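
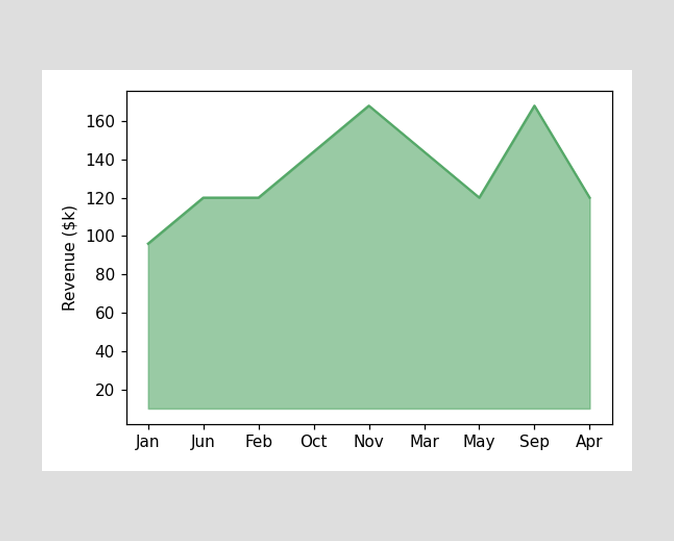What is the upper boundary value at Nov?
$168k

At Nov the upper boundary is at $168k.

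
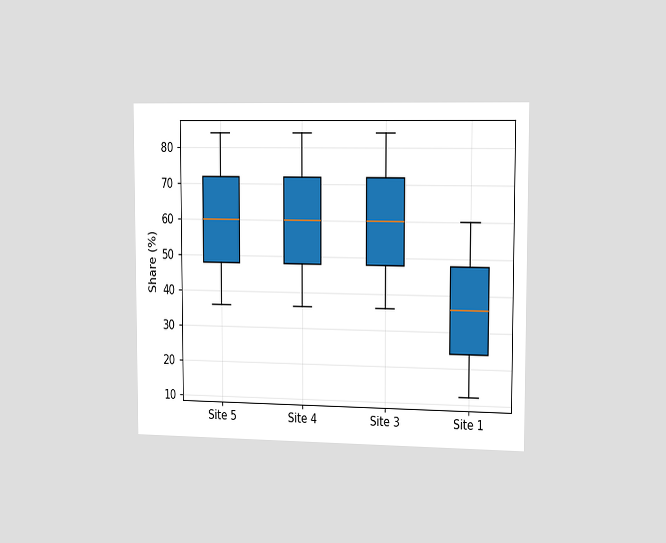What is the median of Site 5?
60%

The chart is viewed slightly from the right. The median line in the Site 5 box sits at 60%.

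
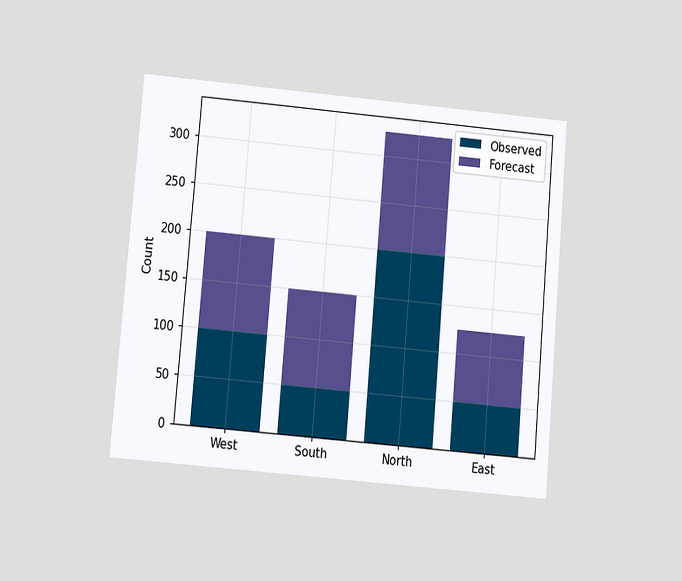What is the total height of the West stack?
200

The chart is tilted about 5° clockwise and viewed at a slight angle. The West stack's top reaches 200 on the y-axis.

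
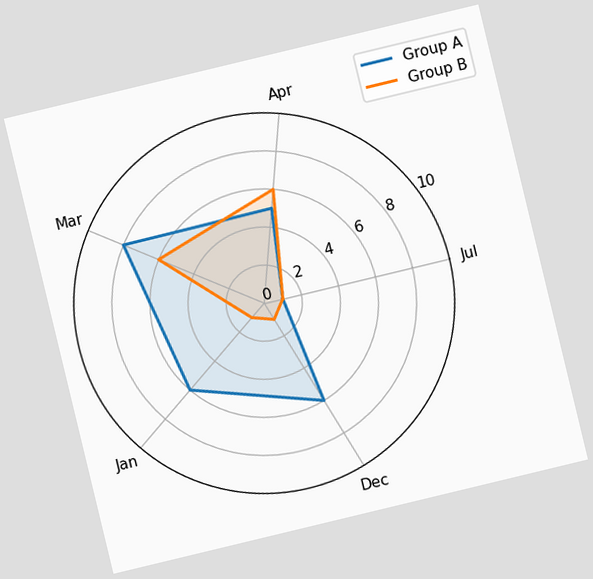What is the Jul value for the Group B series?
The chart is tilted about 14° counter-clockwise. On the Jul axis, Group B reaches 1.

1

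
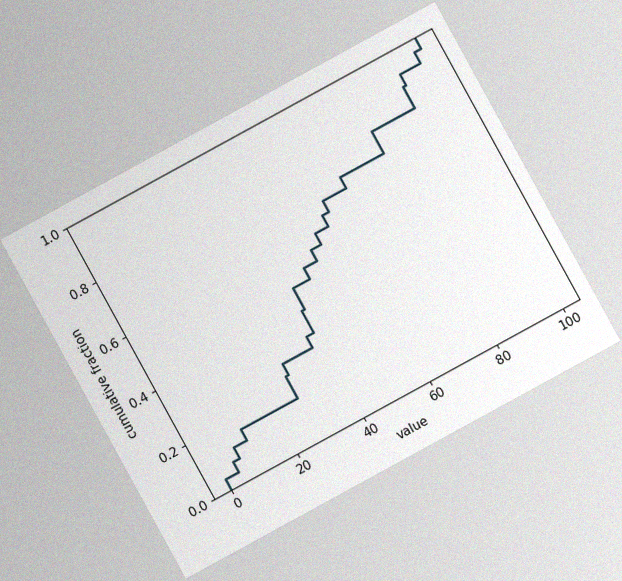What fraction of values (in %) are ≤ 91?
The chart is tilted about 29° counter-clockwise, with some photo noise. At x=91 the ECDF step is at 88%.

88%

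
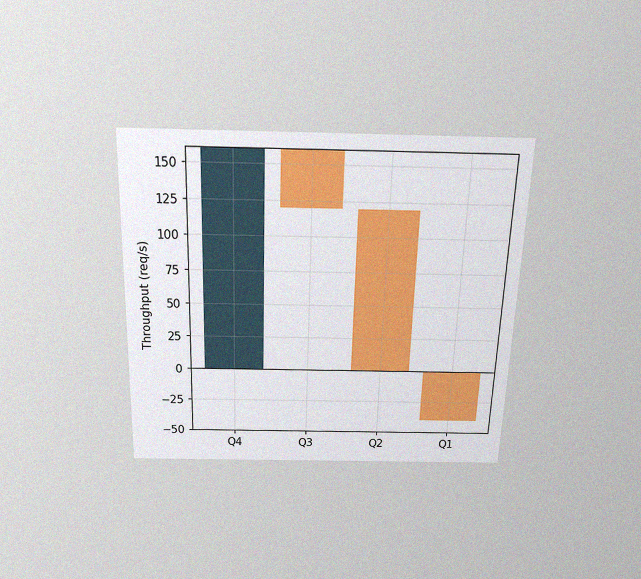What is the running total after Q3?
120req/s

The chart is viewed slightly from above, with some photo noise. After Q3 the running total reaches 120req/s.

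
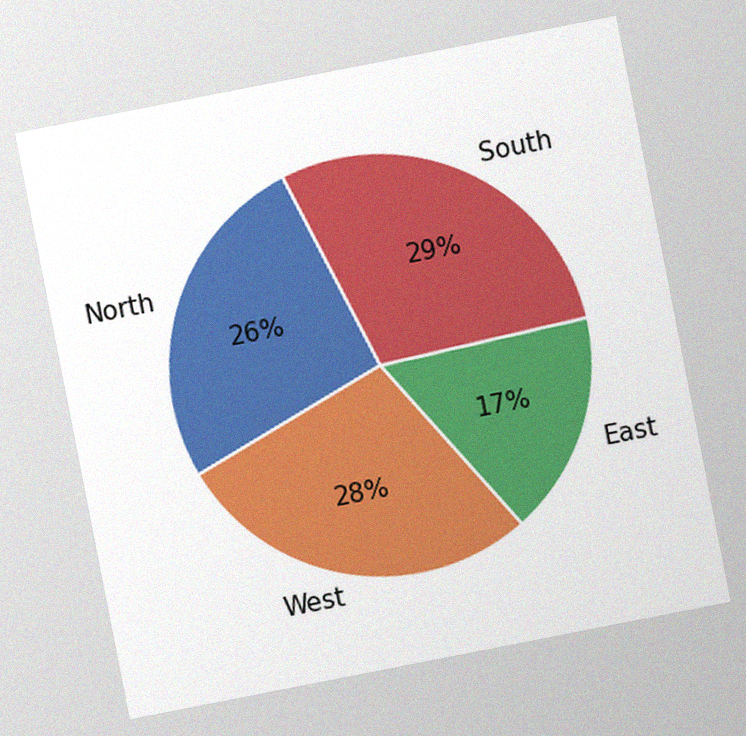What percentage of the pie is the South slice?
The chart is tilted about 11° counter-clockwise, with some photo noise. The South slice takes up 29% of the pie.

29%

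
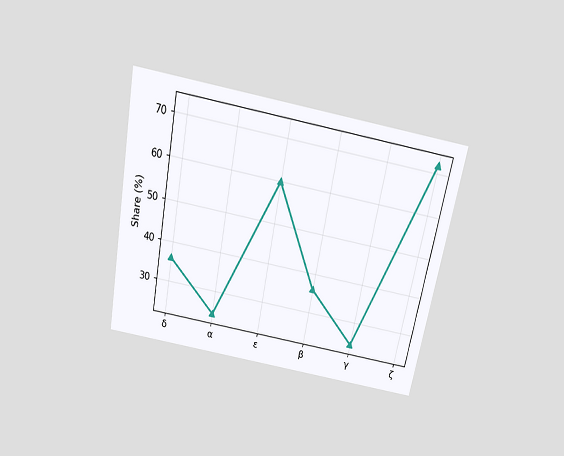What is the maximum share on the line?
72%

The chart is tilted about 11° clockwise and viewed slightly from above. The highest point is at ζ, and reading across to the y-axis gives 72%.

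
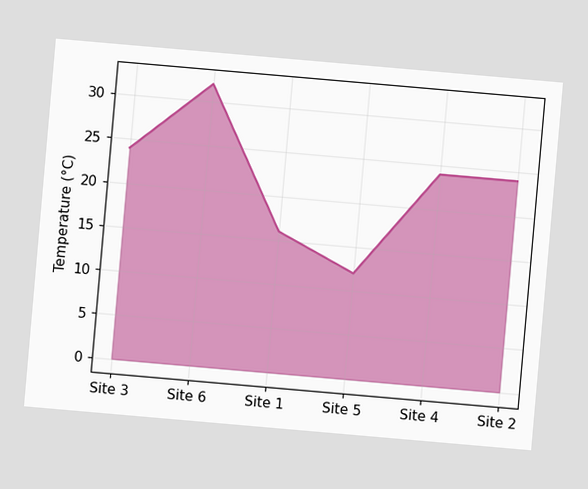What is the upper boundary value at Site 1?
The chart is tilted about 5° clockwise. At Site 1 the upper boundary is at 16°C.

16°C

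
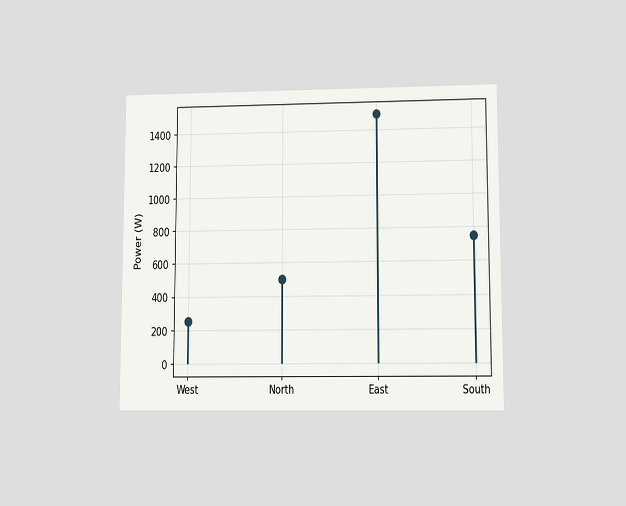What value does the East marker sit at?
1500W

The chart is viewed at a slight angle. The East marker sits at 1500W.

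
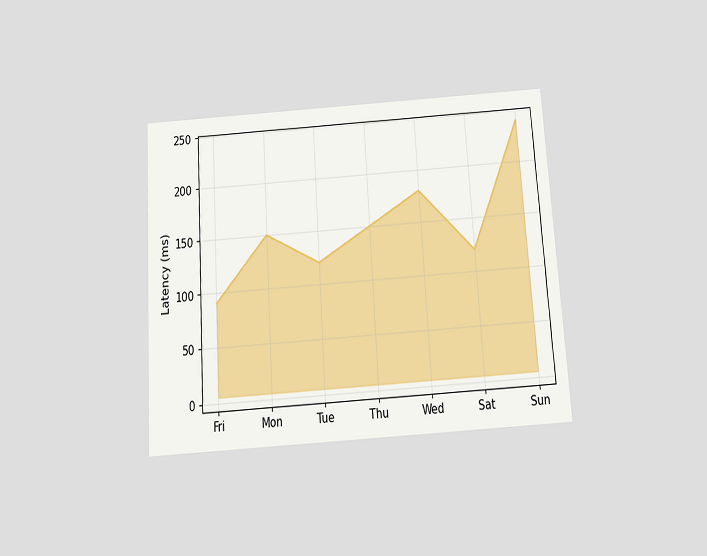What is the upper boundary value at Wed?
180ms

The chart is tilted about 4° counter-clockwise and viewed slightly from below. At Wed the upper boundary is at 180ms.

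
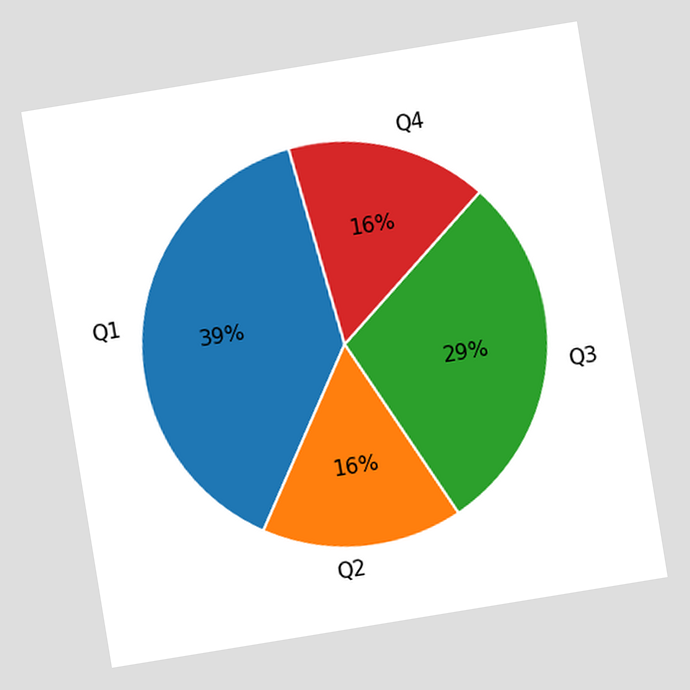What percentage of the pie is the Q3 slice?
29%

The chart is tilted about 9° counter-clockwise. The Q3 slice takes up 29% of the pie.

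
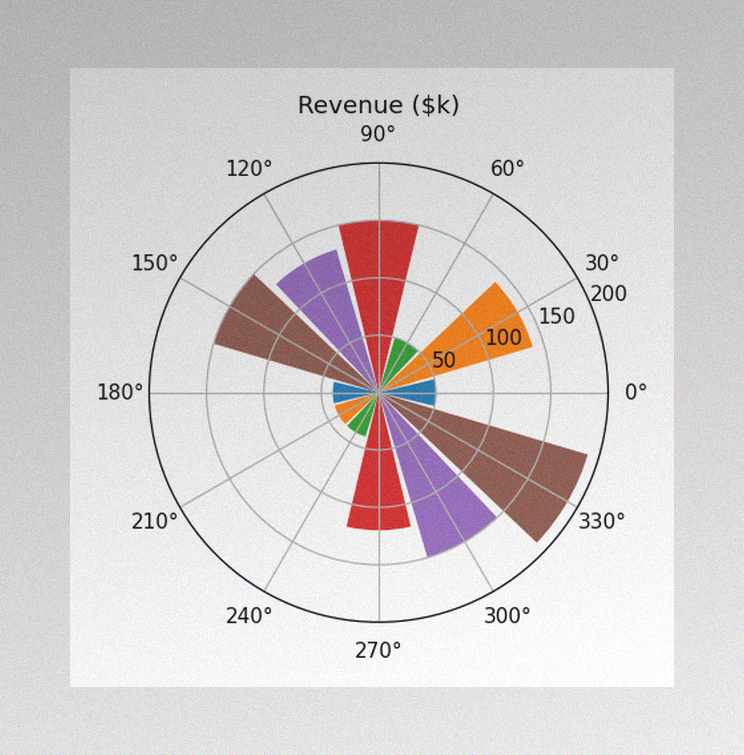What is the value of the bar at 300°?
$150k

The image has some photo noise and uneven lighting. The bar at 300° reaches $150k on the radial axis.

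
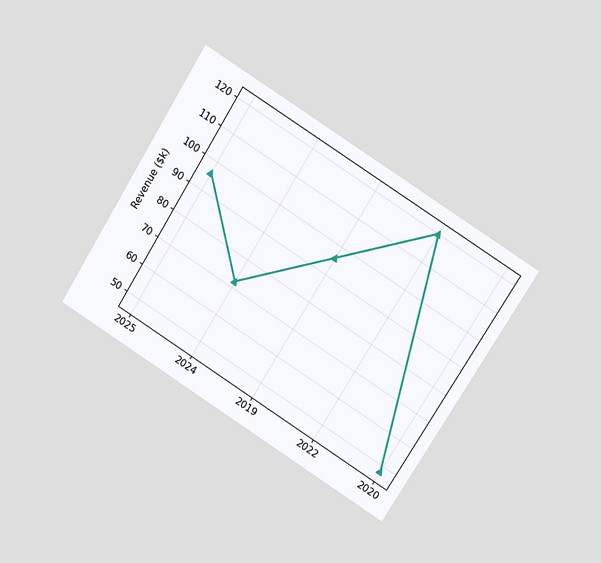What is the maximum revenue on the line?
The chart is tilted about 32° clockwise and viewed at a slight angle. The highest point is at 2022, and reading across to the y-axis gives $120k.

$120k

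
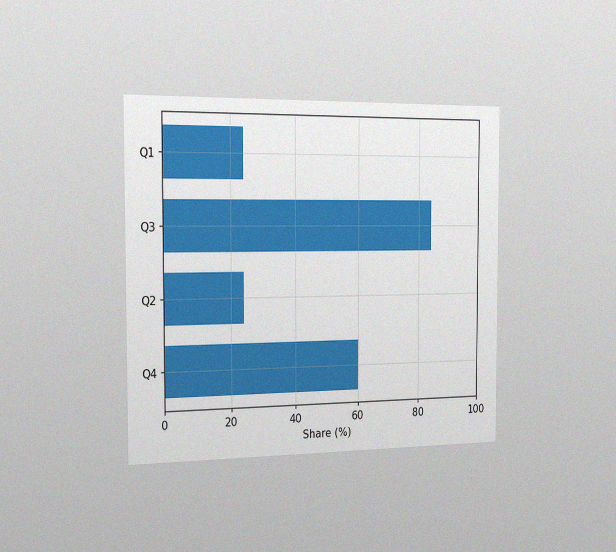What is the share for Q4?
The chart is viewed slightly from the left, with some photo noise. Reading along the chart's x-axis, the Q4 bar reaches 60%.

60%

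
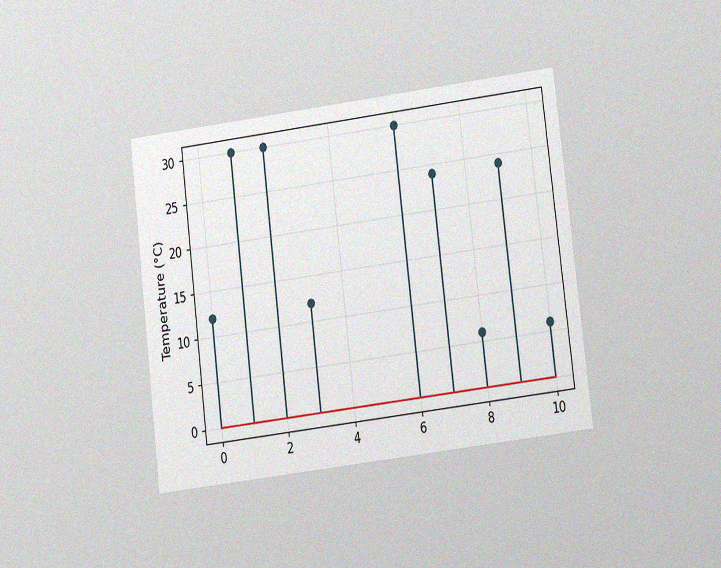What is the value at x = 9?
The chart is tilted about 7° counter-clockwise and viewed at a slight angle, with some photo noise. The stem at x=9 reaches 24°C.

24°C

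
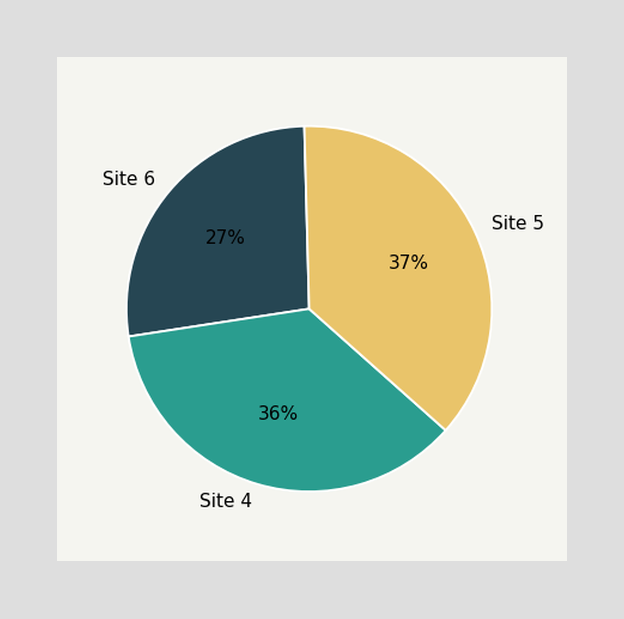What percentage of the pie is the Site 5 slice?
37%

The Site 5 slice takes up 37% of the pie.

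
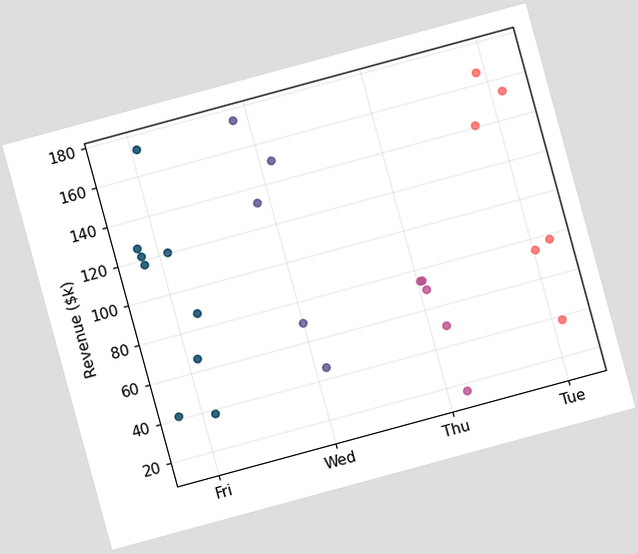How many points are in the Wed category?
The chart is tilted about 15° counter-clockwise. Counting the markers in the Wed column gives 5.

5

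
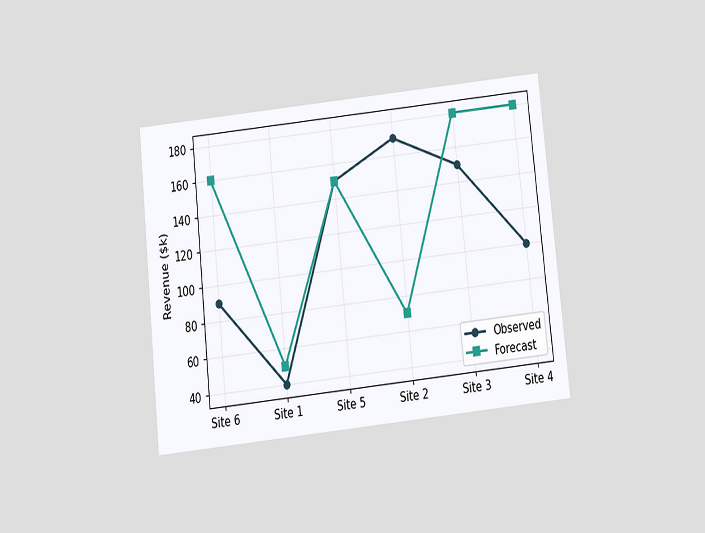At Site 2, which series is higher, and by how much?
The chart is tilted about 6° counter-clockwise and viewed slightly from below. At Site 2, Observed sits above the other line by $100k.

Observed, by $100k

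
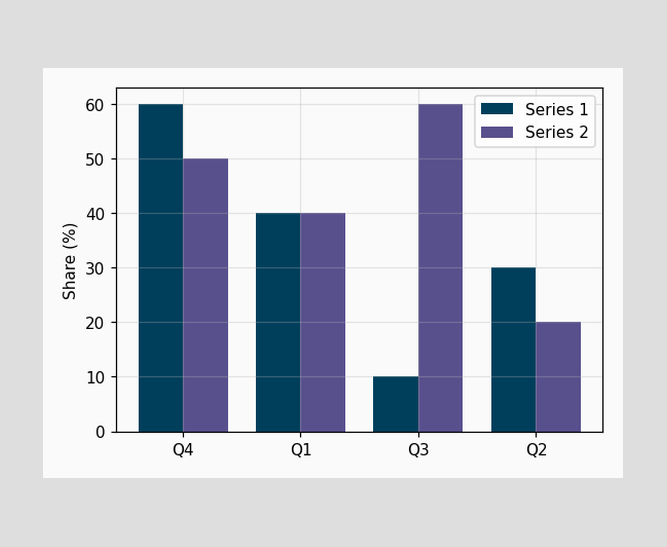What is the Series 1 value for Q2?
The Series 1 bar at Q2 reaches 30% on the y-axis.

30%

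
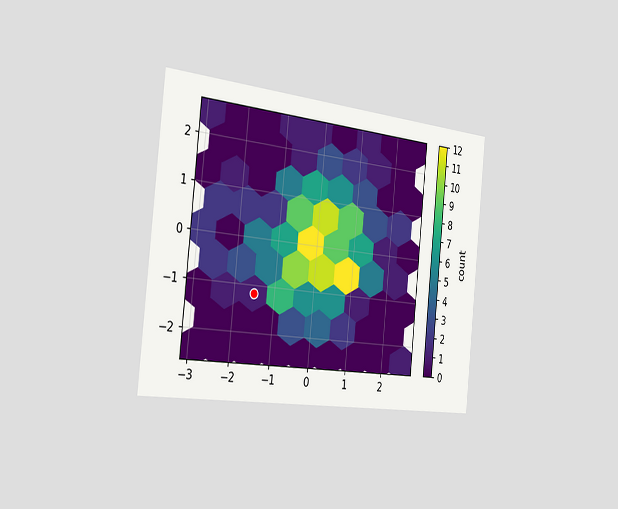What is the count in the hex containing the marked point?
1

The chart is tilted about 6° clockwise and viewed slightly from the left. The marked hex reads 1 on the colorbar.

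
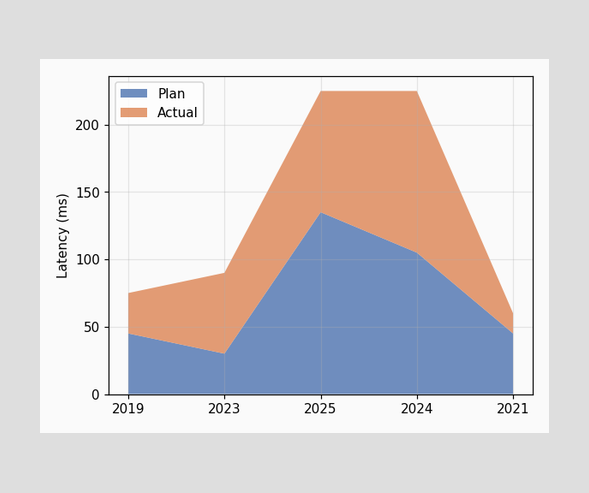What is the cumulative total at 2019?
75ms

The stacked total at 2019 reaches 75ms.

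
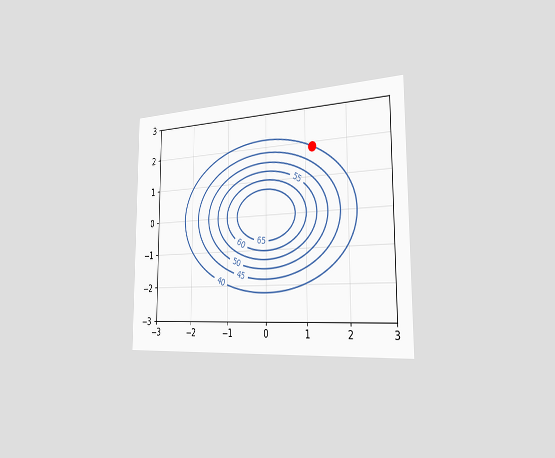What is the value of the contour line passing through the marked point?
40

The chart is viewed slightly from the right. The marked point sits on the contour labelled 40.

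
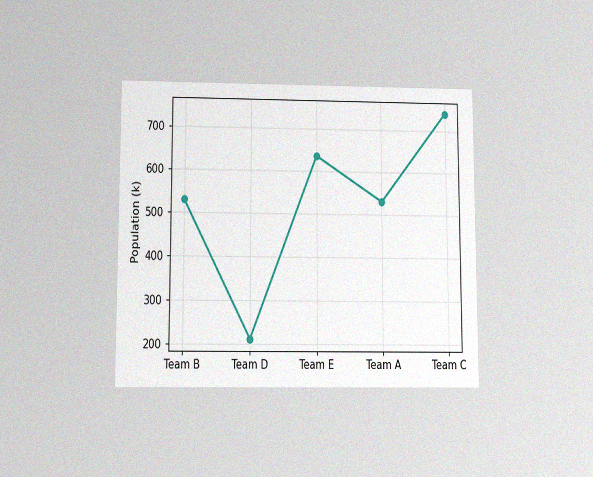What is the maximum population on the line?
The chart is viewed slightly from below, with some photo noise. The highest point is at Team C, and reading across to the y-axis gives 742k.

742k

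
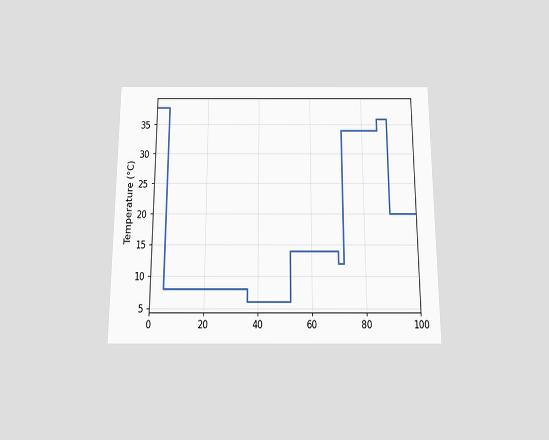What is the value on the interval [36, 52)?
6°C

The chart is viewed slightly from below. On [36, 52) the step sits at 6°C.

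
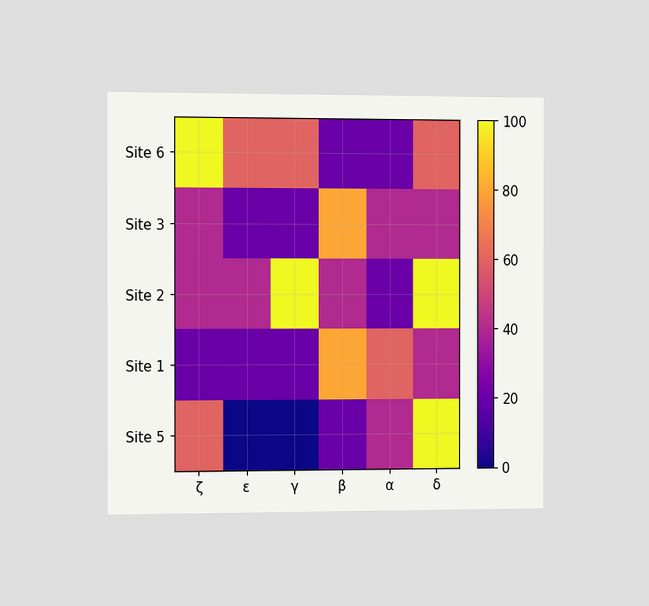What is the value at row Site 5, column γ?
The chart is viewed slightly from the left. Matching cell (Site 5, γ) against the colorbar gives 0.

0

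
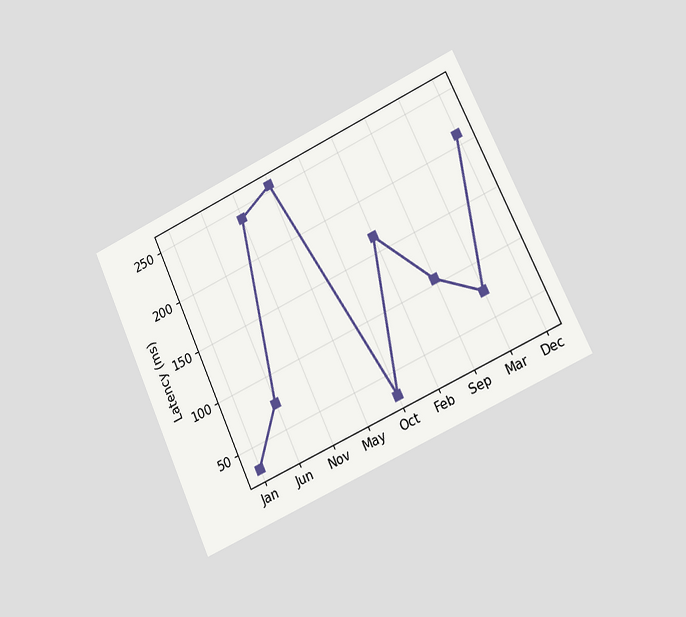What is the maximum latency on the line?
The chart is tilted about 25° counter-clockwise and viewed slightly from the right. The highest point is at May, and reading across to the y-axis gives 255ms.

255ms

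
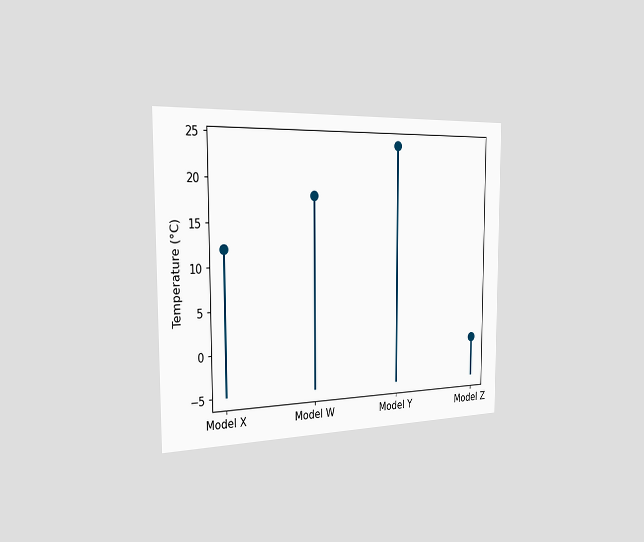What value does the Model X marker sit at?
12°C

The chart is viewed slightly from the left. The Model X marker sits at 12°C.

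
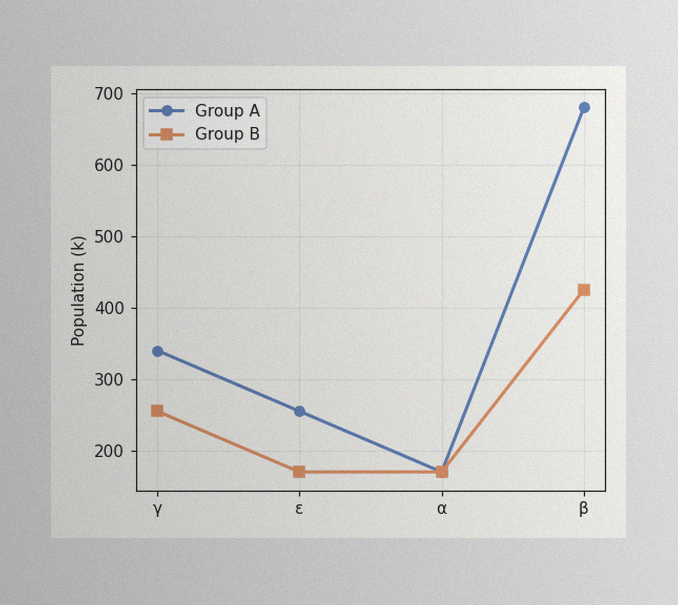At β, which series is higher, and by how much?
Group A, by 255k

The image has some photo noise and uneven lighting. At β, Group A sits above the other line by 255k.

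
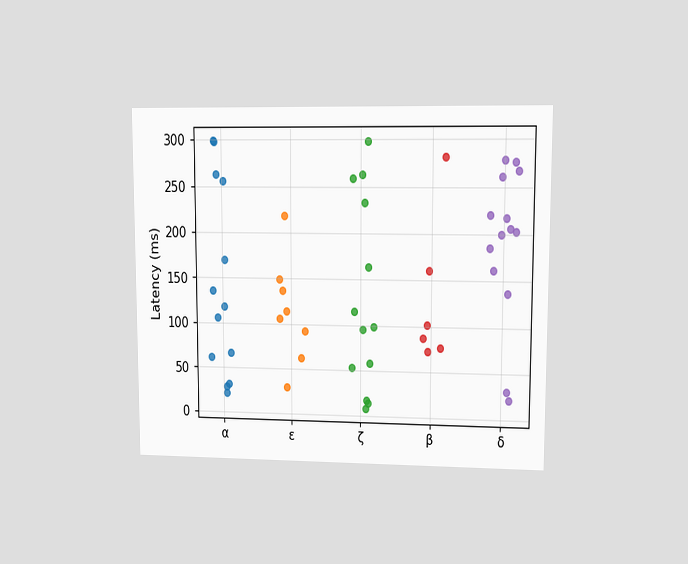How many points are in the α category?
The chart is viewed at a slight angle. Counting the markers in the α column gives 13.

13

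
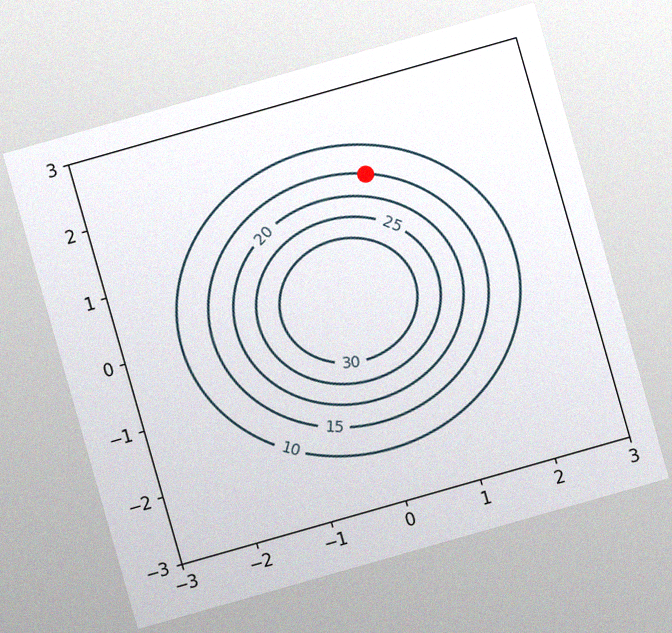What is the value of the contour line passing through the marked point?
The chart is tilted about 16° counter-clockwise, with some photo noise. The marked point sits on the contour labelled 15.

15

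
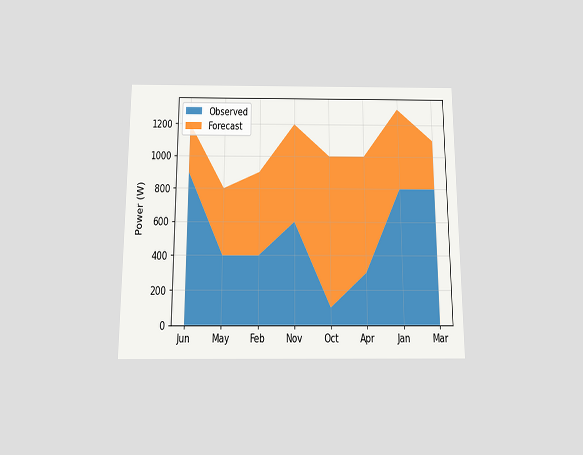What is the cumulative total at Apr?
The chart is viewed slightly from below. The stacked total at Apr reaches 1000W.

1000W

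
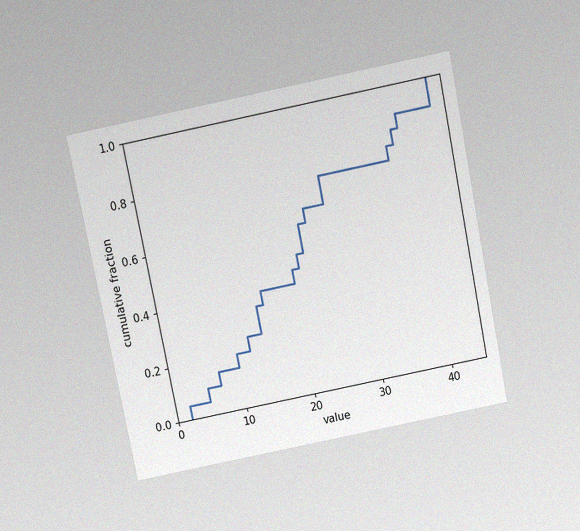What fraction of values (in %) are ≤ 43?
100%

The chart is tilted about 11° counter-clockwise and viewed slightly from above, with some photo noise. At x=43 the ECDF step is at 100%.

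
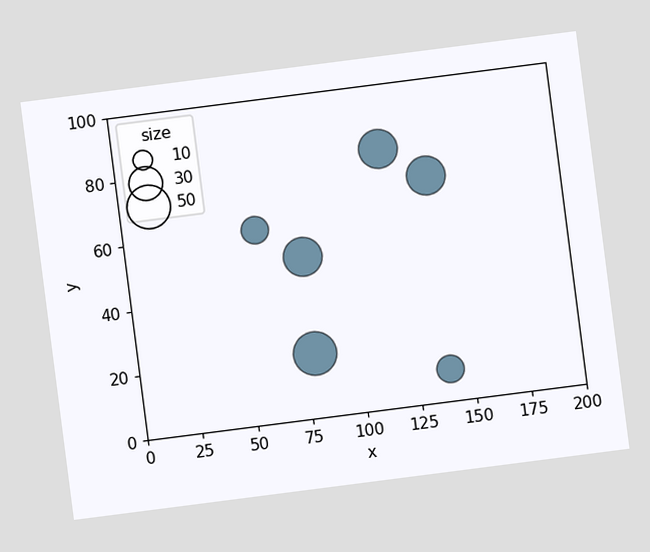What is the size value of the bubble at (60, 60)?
The chart is tilted about 7° counter-clockwise. Matching the bubble at (60, 60) against the size legend gives 20.

20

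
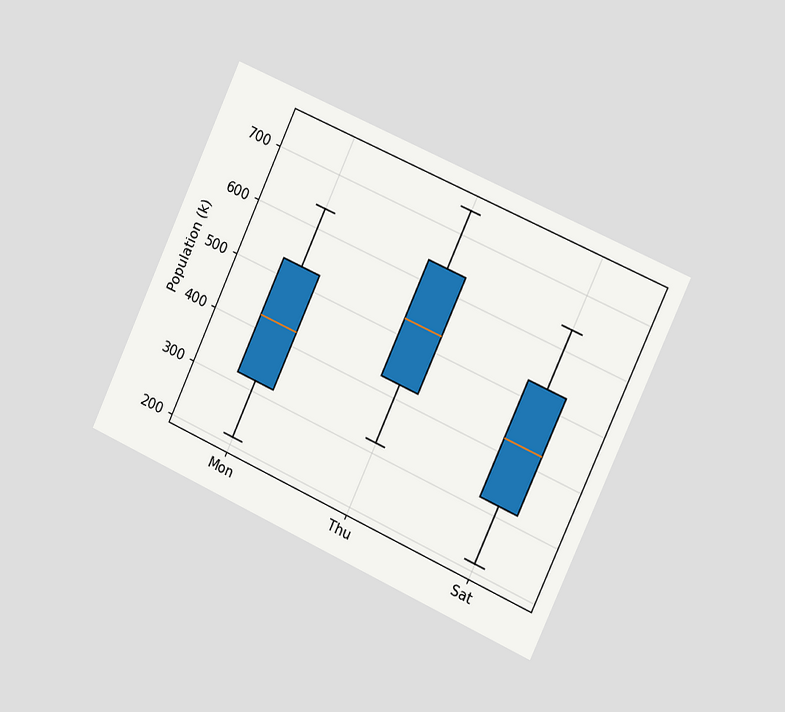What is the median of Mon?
The chart is tilted about 25° clockwise and viewed slightly from the right. The median line in the Mon box sits at 424k.

424k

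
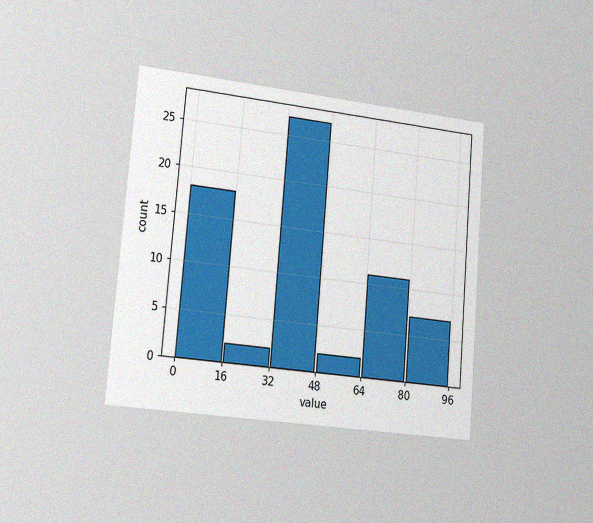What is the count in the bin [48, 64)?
2

The chart is tilted about 5° clockwise and viewed slightly from the left, with some photo noise. The [48, 64) bin has height 2.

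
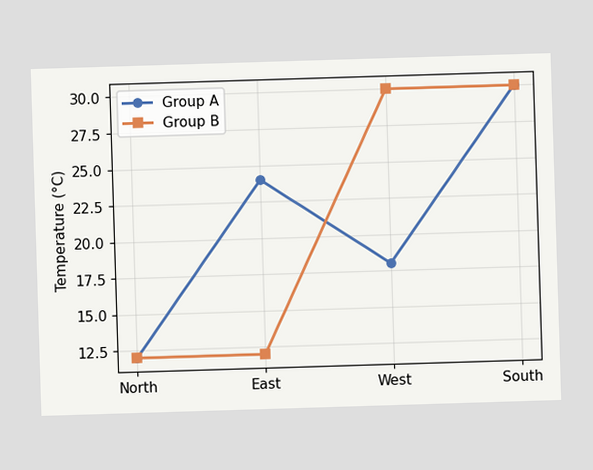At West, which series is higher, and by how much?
At West, Group B sits above the other line by 12°C.

Group B, by 12°C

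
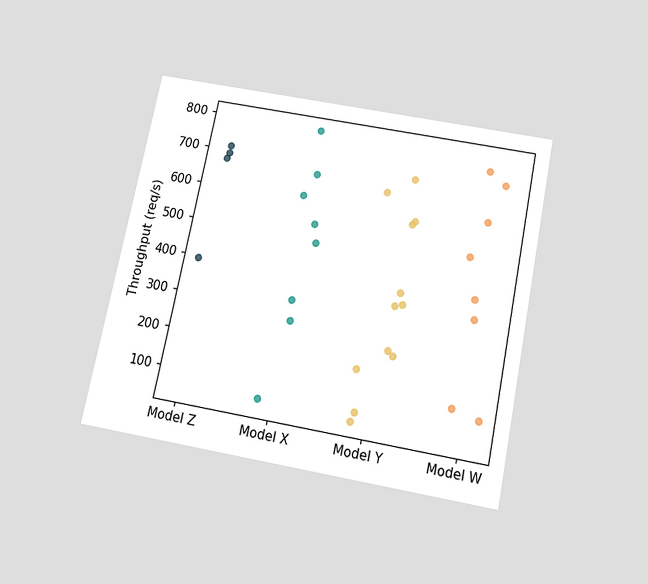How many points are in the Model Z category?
4

The chart is tilted about 12° clockwise and viewed slightly from below. Counting the markers in the Model Z column gives 4.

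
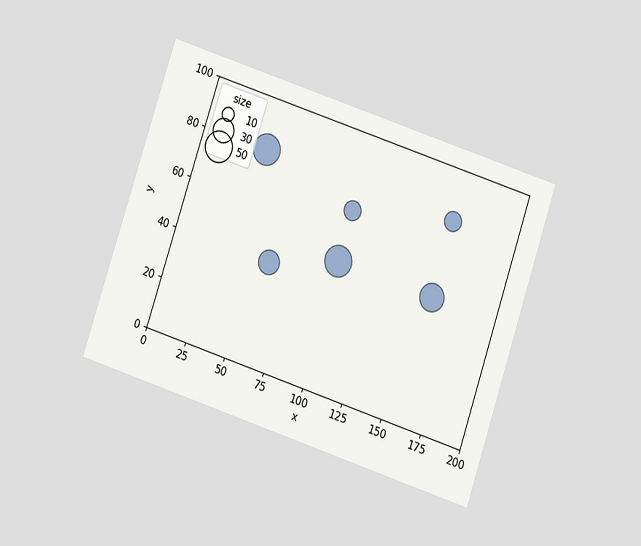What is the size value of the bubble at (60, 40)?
30

The chart is tilted about 18° clockwise and viewed at a slight angle. Matching the bubble at (60, 40) against the size legend gives 30.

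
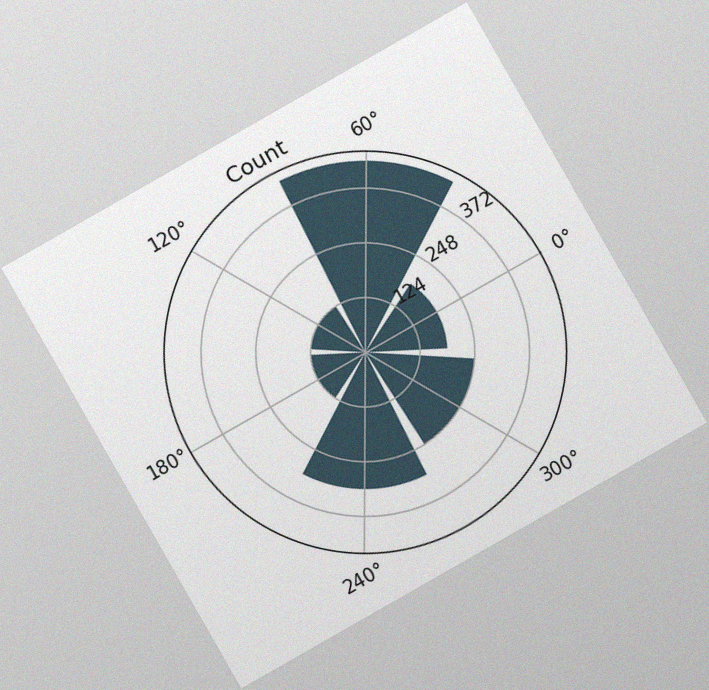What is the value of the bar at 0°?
The chart is tilted about 30° counter-clockwise, with some photo noise. The bar at 0° reaches 186 on the radial axis.

186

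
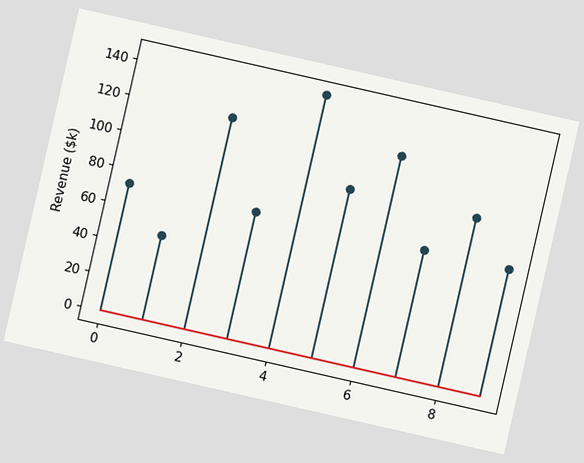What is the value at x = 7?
The chart is tilted about 13° clockwise. The stem at x=7 reaches $72k.

$72k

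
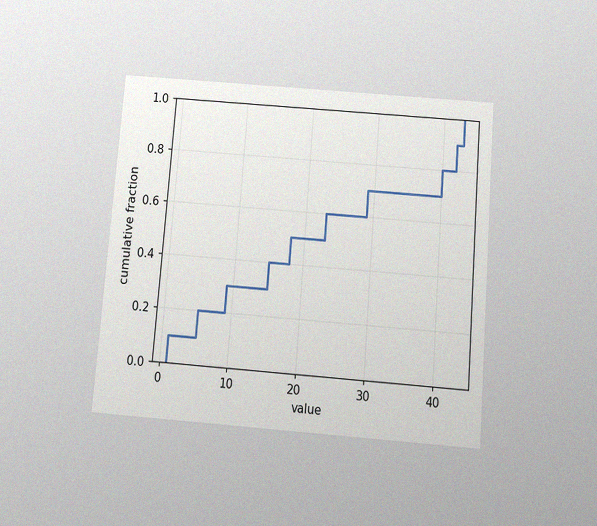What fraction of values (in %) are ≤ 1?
10%

The chart is tilted about 5° clockwise and viewed slightly from below, with some photo noise. At x=1 the ECDF step is at 10%.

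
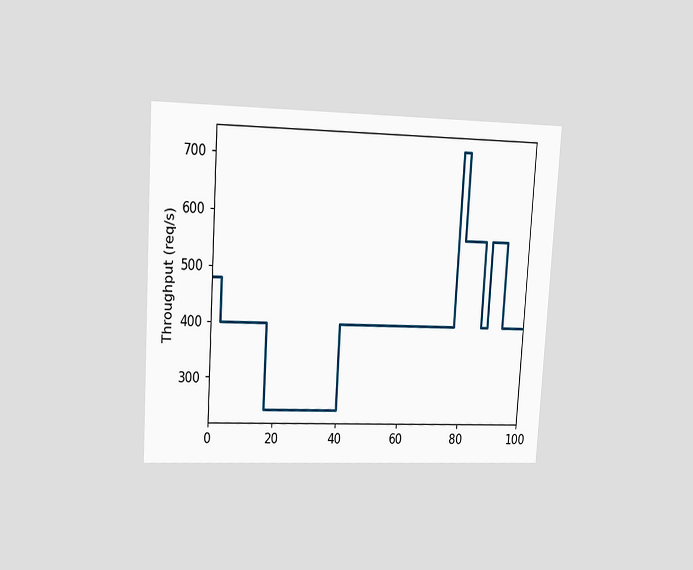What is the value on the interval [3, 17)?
400req/s

The chart is tilted about 4° clockwise and viewed at a slight angle. On [3, 17) the step sits at 400req/s.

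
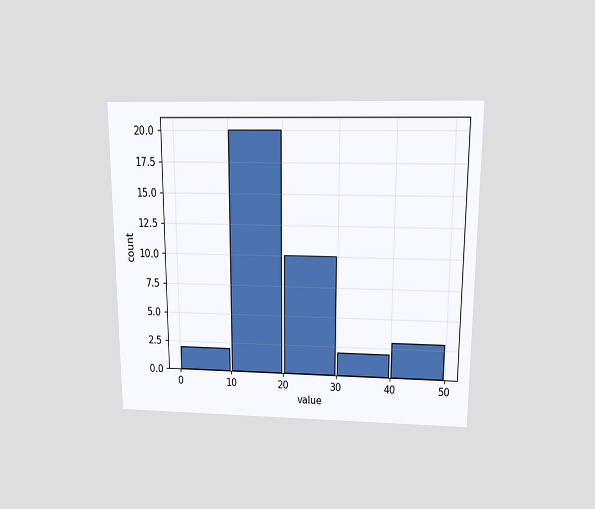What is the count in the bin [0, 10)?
The chart is viewed slightly from above. The [0, 10) bin has height 2.

2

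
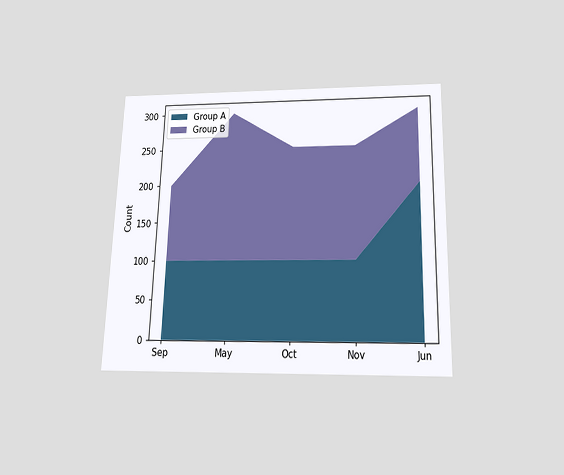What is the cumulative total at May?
300

The chart is viewed slightly from below. The stacked total at May reaches 300.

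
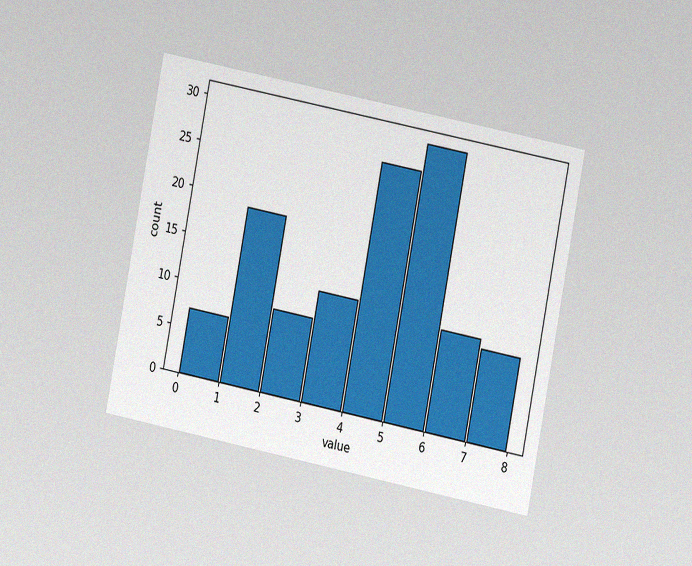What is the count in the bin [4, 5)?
The chart is tilted about 11° clockwise and viewed at a slight angle, with some photo noise. The [4, 5) bin has height 27.

27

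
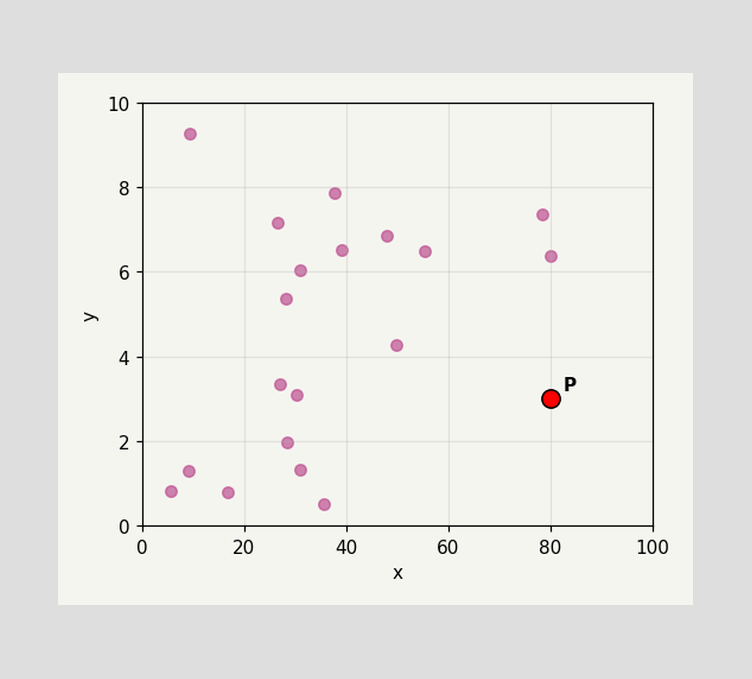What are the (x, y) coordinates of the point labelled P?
(80, 3)

Following the gridlines from P to each axis, P sits at (80, 3).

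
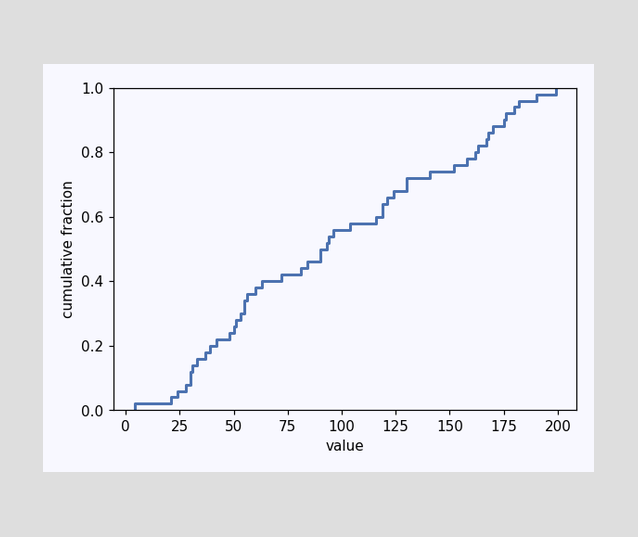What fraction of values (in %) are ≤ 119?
At x=119 the ECDF step is at 64%.

64%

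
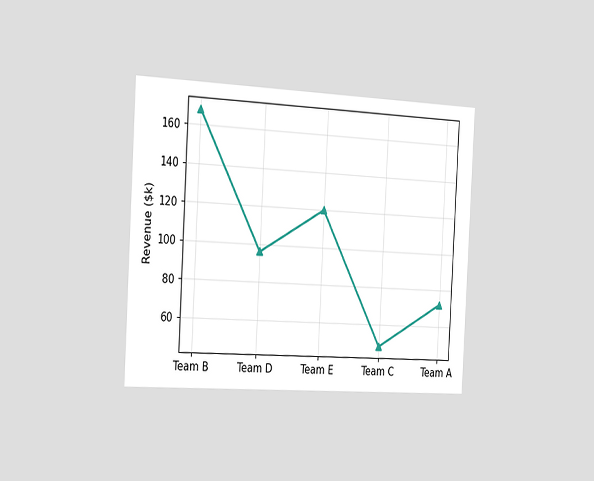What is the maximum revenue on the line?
$168k

The chart is tilted about 3° clockwise and viewed slightly from the left. The highest point is at Team B, and reading across to the y-axis gives $168k.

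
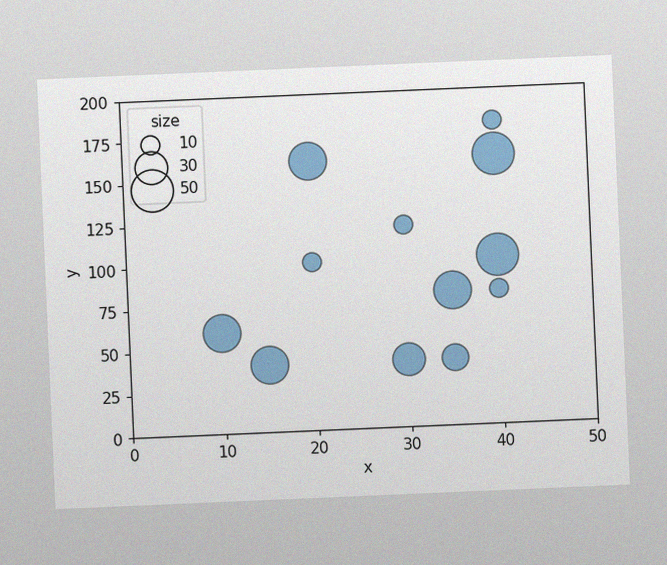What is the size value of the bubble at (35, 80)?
40

The chart is tilted about 2° counter-clockwise, with some photo noise. Matching the bubble at (35, 80) against the size legend gives 40.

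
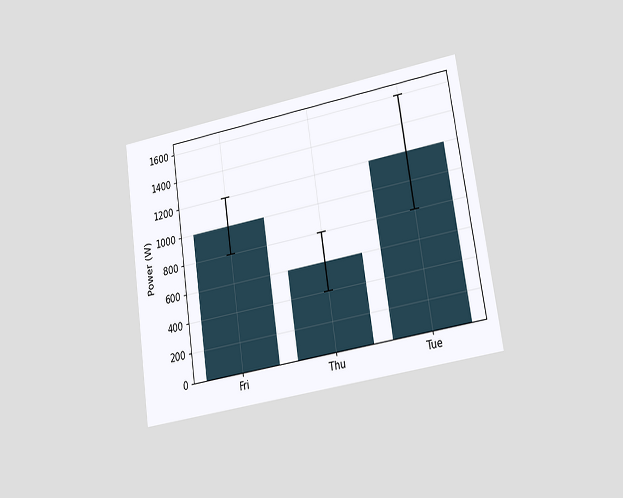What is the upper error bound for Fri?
The chart is tilted about 8° counter-clockwise and viewed at a slight angle. The Fri bar's upper whisker reaches 1200W.

1200W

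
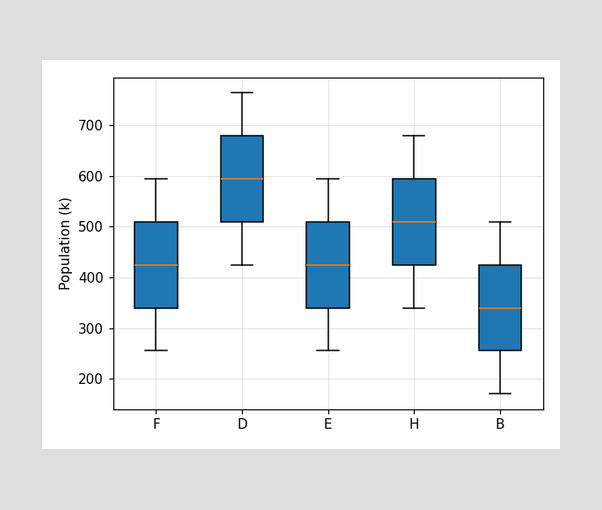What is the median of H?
510k

The median line in the H box sits at 510k.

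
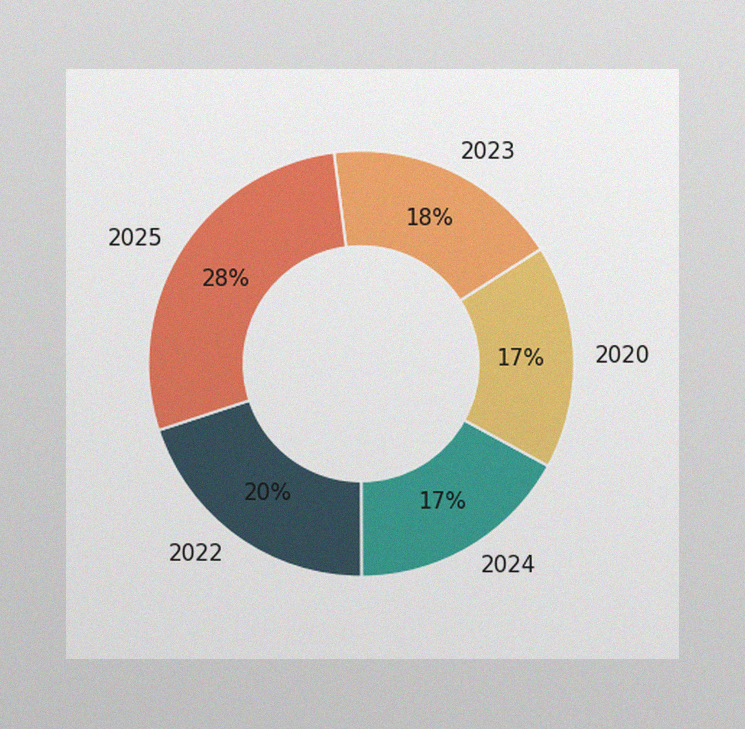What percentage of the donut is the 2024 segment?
The image has some photo noise and uneven lighting. The 2024 segment takes up 17% of the ring.

17%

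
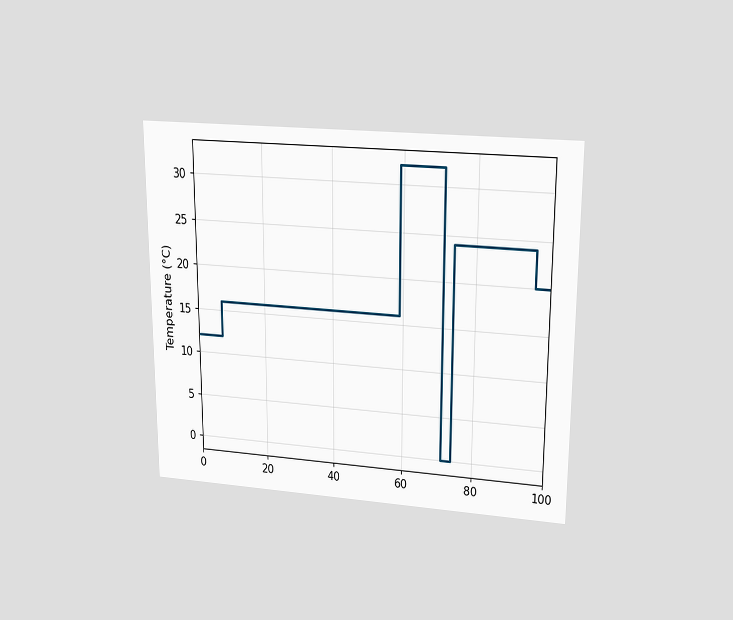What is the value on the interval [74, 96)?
The chart is viewed slightly from above. On [74, 96) the step sits at 24°C.

24°C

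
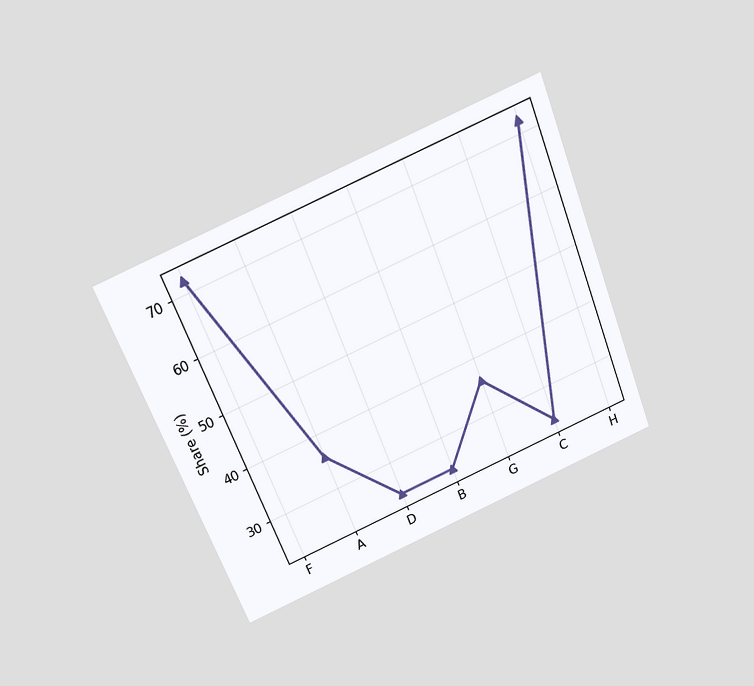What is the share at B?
24%

The chart is tilted about 22° counter-clockwise and viewed slightly from above. At B, the line is at 24%.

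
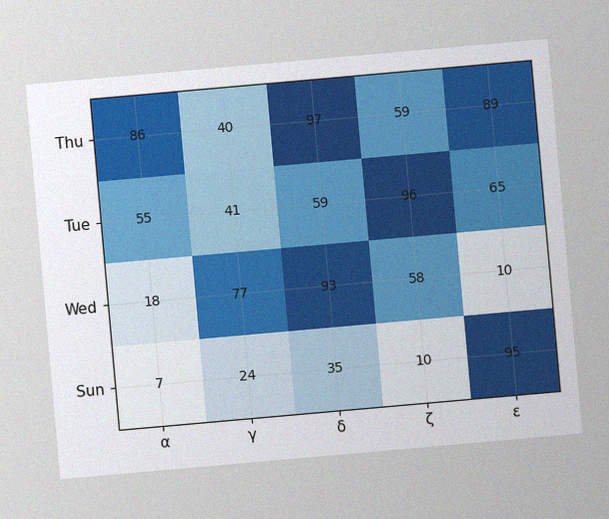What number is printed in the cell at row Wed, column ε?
10

The chart is tilted about 5° counter-clockwise, with some photo noise. The (Wed, ε) cell reads 10.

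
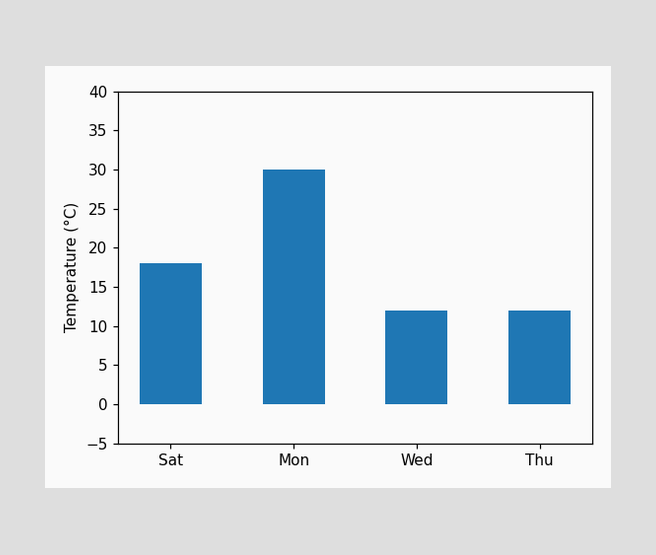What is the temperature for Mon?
30°C

Reading along the chart's y-axis, the Mon bar reaches 30°C.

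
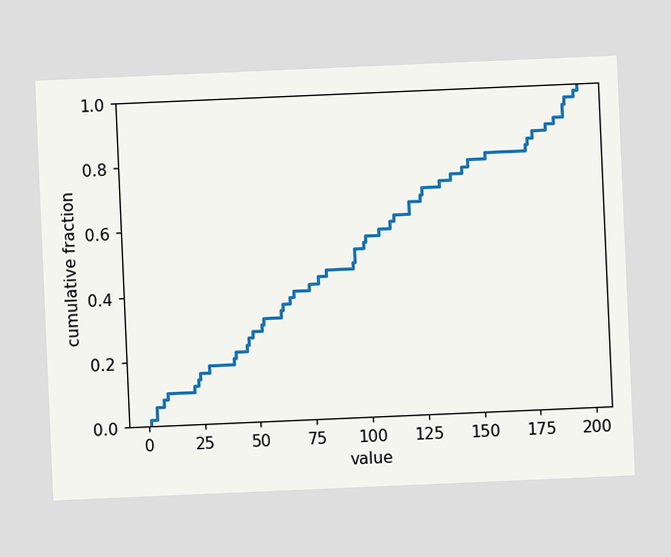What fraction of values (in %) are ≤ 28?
The chart is tilted about 2° counter-clockwise. At x=28 the ECDF step is at 18%.

18%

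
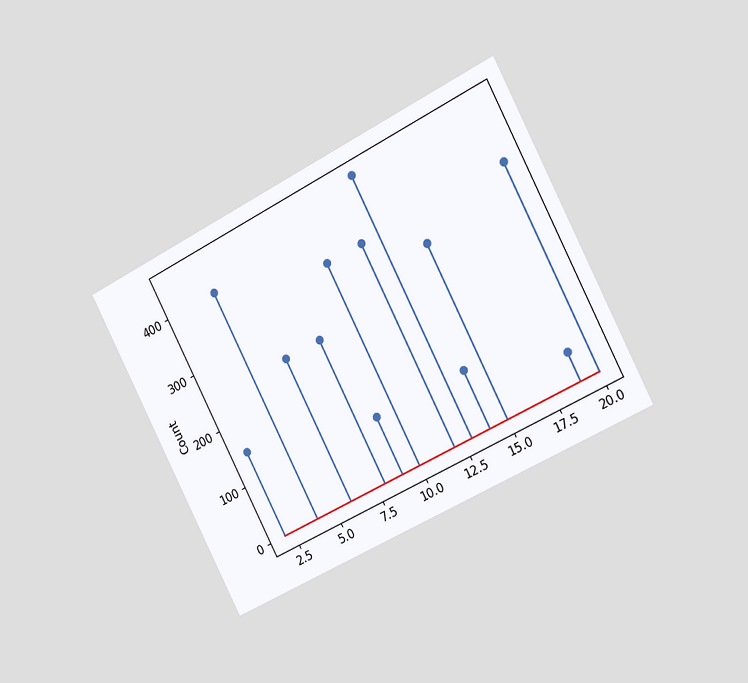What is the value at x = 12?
The chart is tilted about 27° counter-clockwise and viewed slightly from the right. The stem at x=12 reaches 350.

350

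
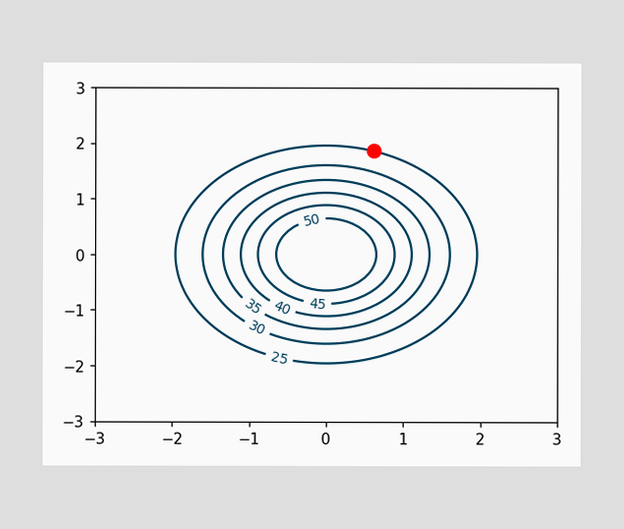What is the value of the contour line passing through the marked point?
25

The marked point sits on the contour labelled 25.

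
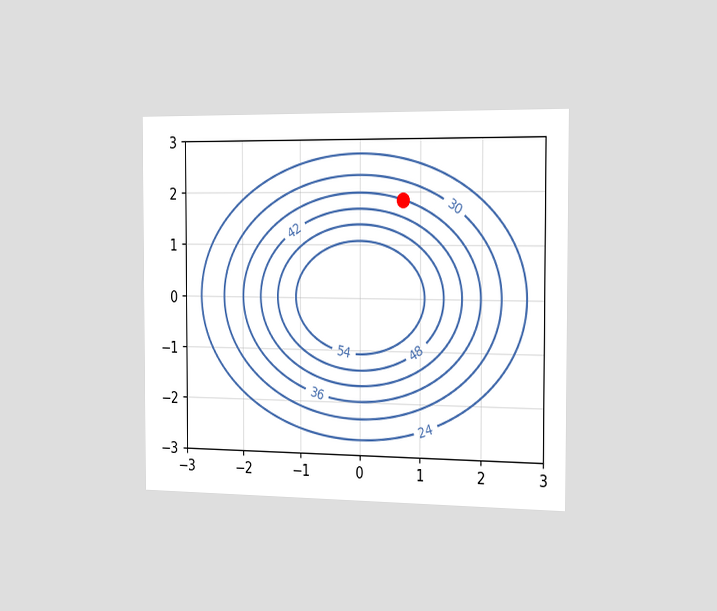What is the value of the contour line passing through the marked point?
36

The chart is viewed slightly from the right. The marked point sits on the contour labelled 36.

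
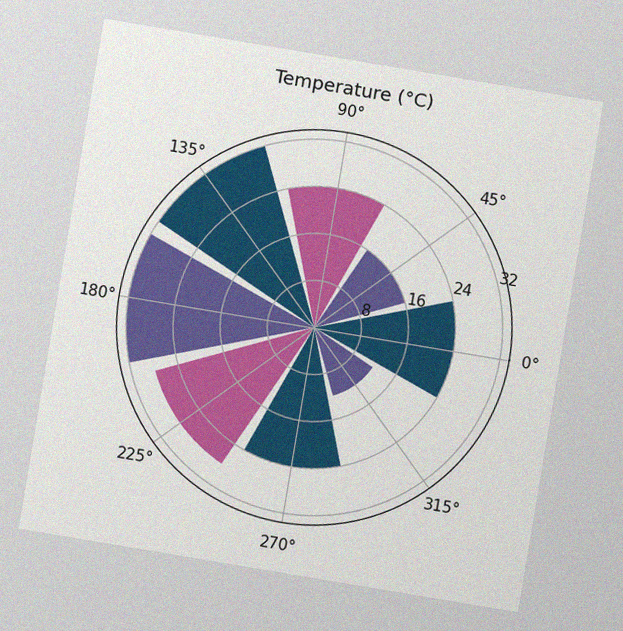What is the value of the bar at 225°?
28°C

The chart is tilted about 10° clockwise, with some photo noise. The bar at 225° reaches 28°C on the radial axis.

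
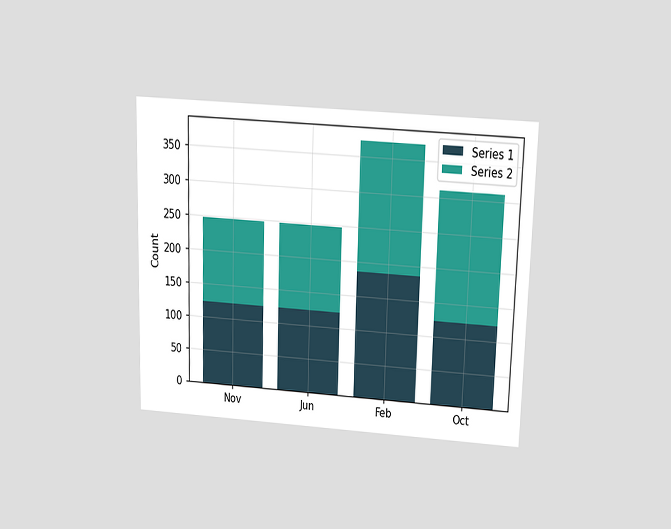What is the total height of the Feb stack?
372

The chart is viewed slightly from above. The Feb stack's top reaches 372 on the y-axis.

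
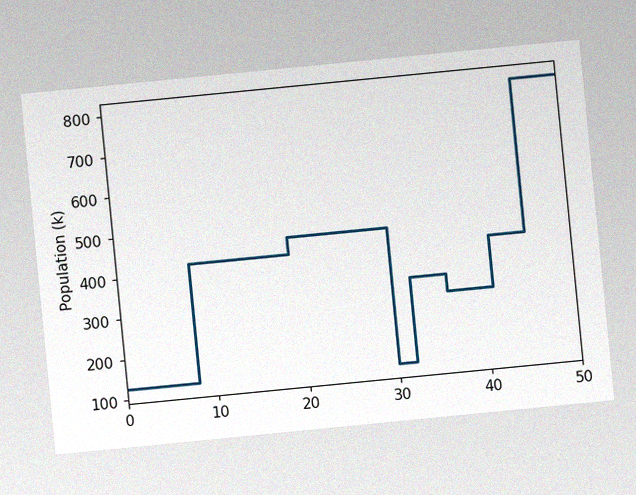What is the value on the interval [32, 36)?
The chart is tilted about 6° counter-clockwise, with some photo noise. On [32, 36) the step sits at 336k.

336k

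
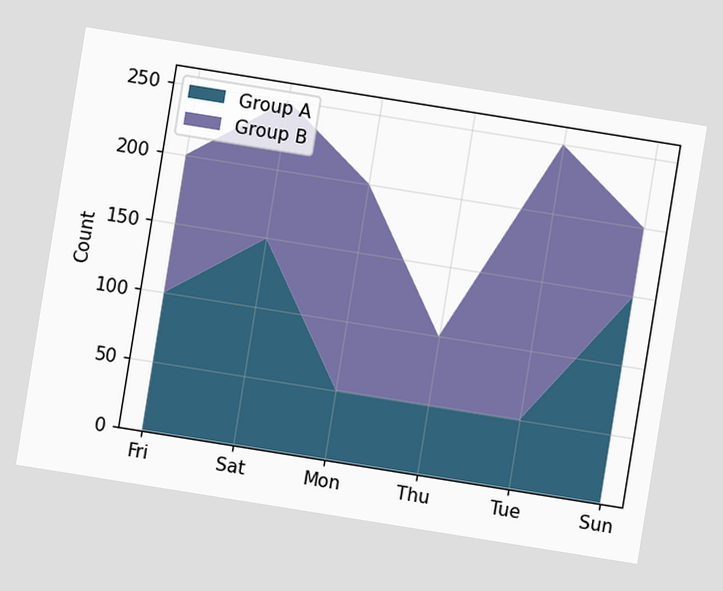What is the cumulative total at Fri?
The chart is tilted about 9° clockwise. The stacked total at Fri reaches 200.

200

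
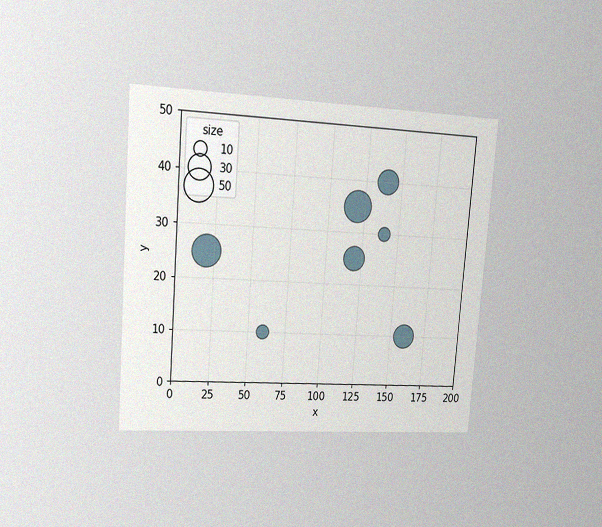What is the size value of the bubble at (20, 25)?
The chart is tilted about 4° clockwise and viewed at a slight angle, with some photo noise. Matching the bubble at (20, 25) against the size legend gives 50.

50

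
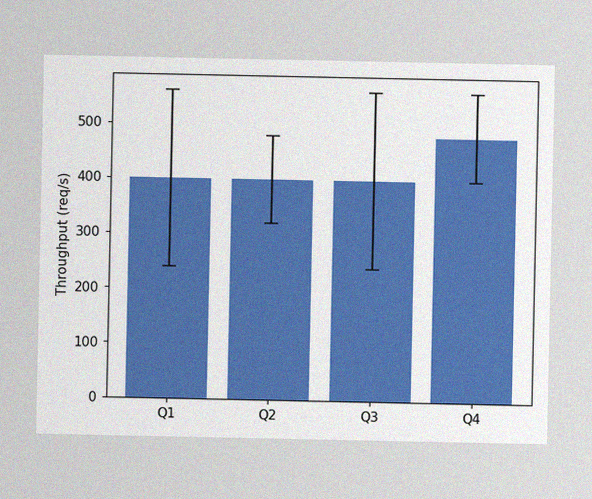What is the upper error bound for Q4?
The image has some photo noise and uneven lighting. The Q4 bar's upper whisker reaches 560req/s.

560req/s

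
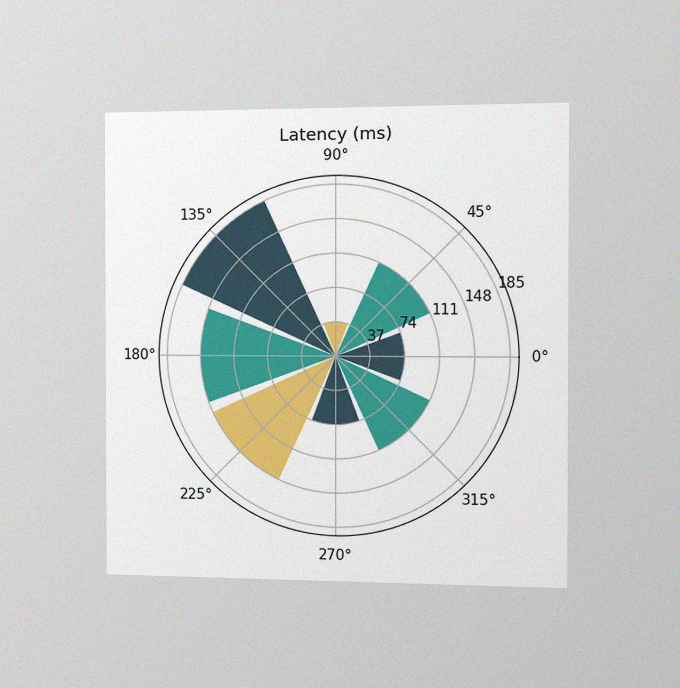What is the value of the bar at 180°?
The chart is viewed slightly from the right, with some photo noise. The bar at 180° reaches 148ms on the radial axis.

148ms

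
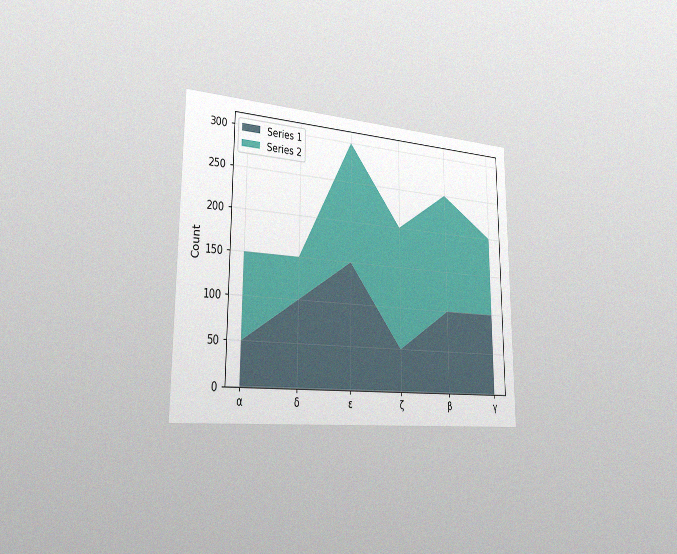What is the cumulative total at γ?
The chart is viewed slightly from the left, with some photo noise. The stacked total at γ reaches 200.

200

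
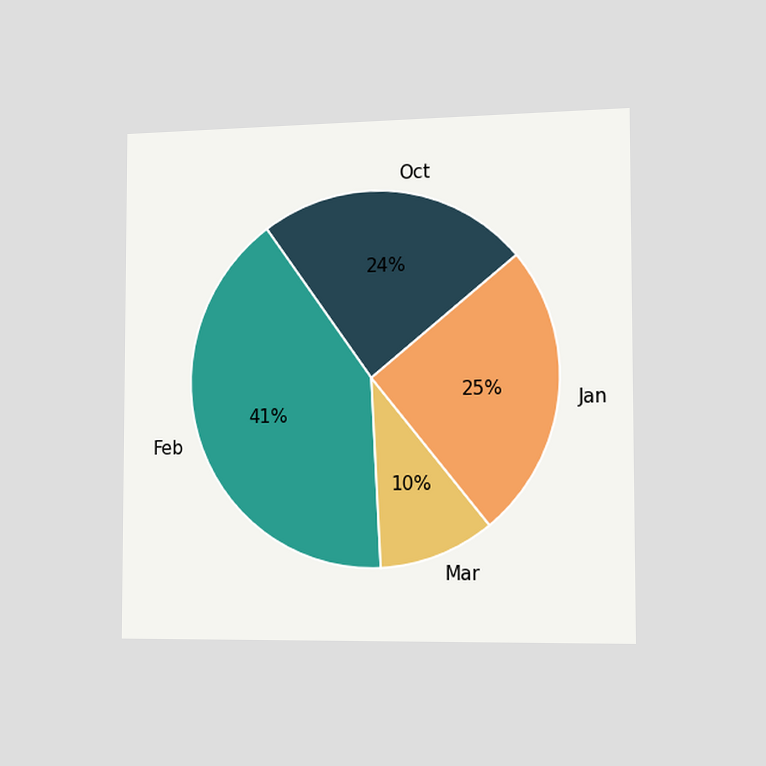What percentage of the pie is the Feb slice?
The chart is viewed slightly from the right. The Feb slice takes up 41% of the pie.

41%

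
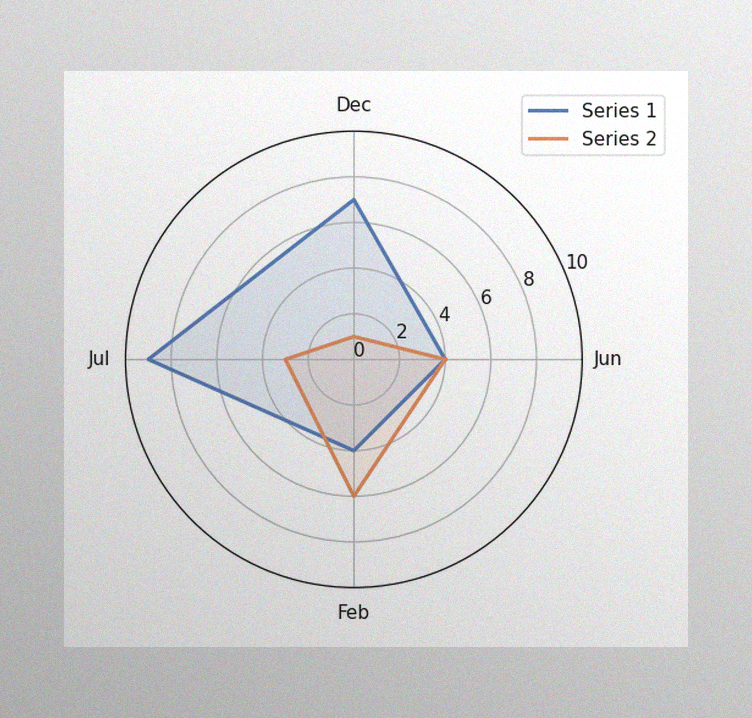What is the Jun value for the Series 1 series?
The image has some photo noise and uneven lighting. On the Jun axis, Series 1 reaches 4.

4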